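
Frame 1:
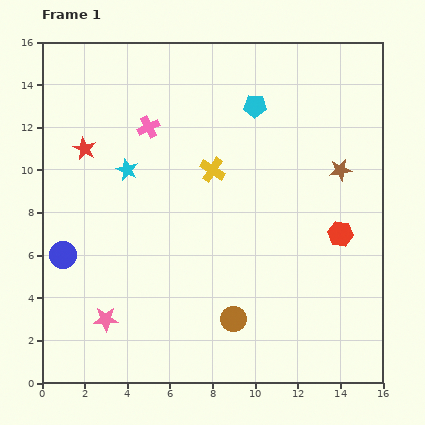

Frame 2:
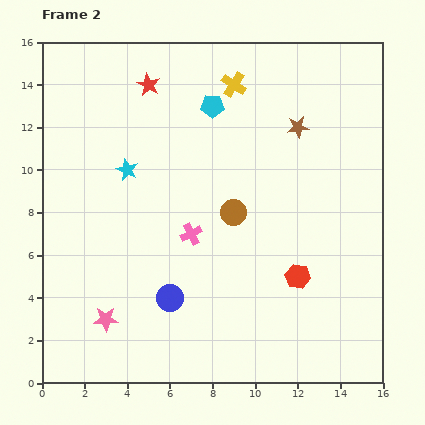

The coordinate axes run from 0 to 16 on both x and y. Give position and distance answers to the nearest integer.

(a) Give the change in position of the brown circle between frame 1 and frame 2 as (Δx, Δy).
(0, 5)

The brown circle was at (9, 3) in frame 1 and (9, 8) in frame 2.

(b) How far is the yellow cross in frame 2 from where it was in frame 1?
4

The yellow cross moved from (8, 10) to (9, 14), a distance of √(1² + 4²) ≈ 4.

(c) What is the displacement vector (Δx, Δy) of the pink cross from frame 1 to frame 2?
(2, -5)

The pink cross was at (5, 12) in frame 1 and (7, 7) in frame 2.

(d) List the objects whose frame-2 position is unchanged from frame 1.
the pink star, the cyan star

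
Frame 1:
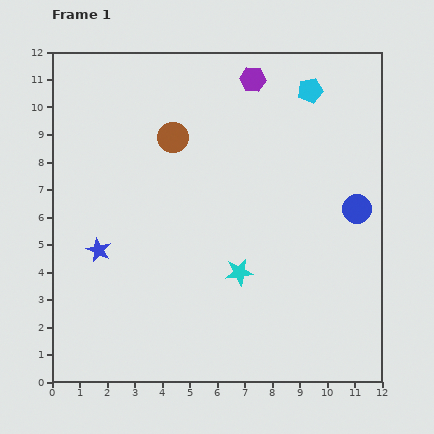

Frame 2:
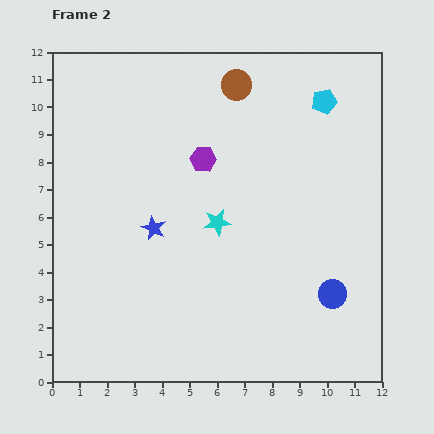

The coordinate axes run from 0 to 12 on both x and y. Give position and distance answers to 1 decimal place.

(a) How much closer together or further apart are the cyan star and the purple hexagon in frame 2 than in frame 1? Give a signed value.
-4.6

Distance in frame 1: 7.0. Distance in frame 2: 2.4.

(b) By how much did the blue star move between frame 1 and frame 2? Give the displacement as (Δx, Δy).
(2.0, 0.8)

The blue star was at (1.7, 4.8) in frame 1 and (3.7, 5.6) in frame 2.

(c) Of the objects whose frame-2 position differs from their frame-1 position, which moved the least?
the cyan pentagon

(moved 0.6)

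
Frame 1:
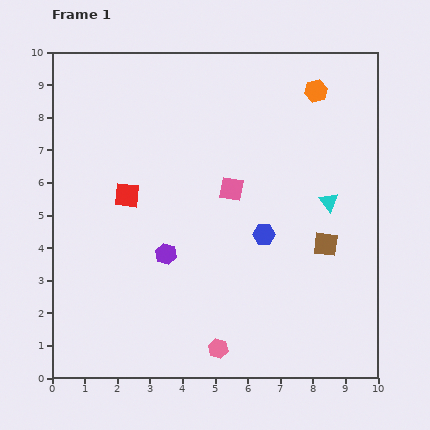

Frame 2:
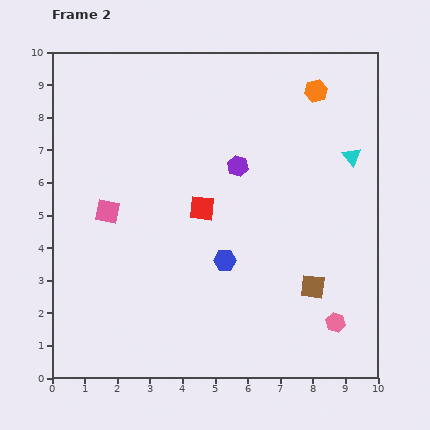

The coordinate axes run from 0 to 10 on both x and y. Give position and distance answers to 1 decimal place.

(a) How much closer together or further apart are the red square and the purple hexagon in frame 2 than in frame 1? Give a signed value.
-0.5

Distance in frame 1: 2.2. Distance in frame 2: 1.7.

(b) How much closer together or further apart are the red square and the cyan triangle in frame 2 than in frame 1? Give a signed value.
-1.3

Distance in frame 1: 6.2. Distance in frame 2: 4.9.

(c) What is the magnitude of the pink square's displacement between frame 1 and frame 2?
3.9

The pink square moved from (5.5, 5.8) to (1.7, 5.1), a distance of √(3.8² + 0.7²) ≈ 3.9.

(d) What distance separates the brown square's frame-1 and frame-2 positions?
1.4

The brown square moved from (8.4, 4.1) to (8.0, 2.8), a distance of √(0.4² + 1.3²) ≈ 1.4.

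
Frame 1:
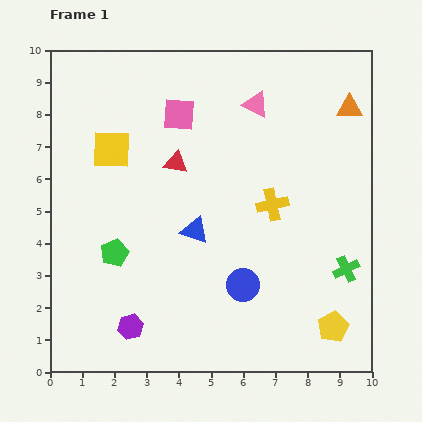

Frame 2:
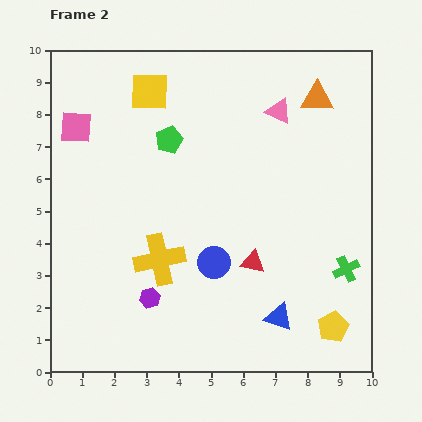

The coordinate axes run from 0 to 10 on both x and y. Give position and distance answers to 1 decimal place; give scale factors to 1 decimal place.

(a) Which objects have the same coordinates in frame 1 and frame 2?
the green cross, the yellow pentagon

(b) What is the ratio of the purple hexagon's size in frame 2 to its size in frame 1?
0.8×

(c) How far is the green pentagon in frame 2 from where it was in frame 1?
3.9

The green pentagon moved from (2.0, 3.7) to (3.7, 7.2), a distance of √(1.7² + 3.5²) ≈ 3.9.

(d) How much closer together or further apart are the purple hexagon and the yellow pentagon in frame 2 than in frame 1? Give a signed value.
-0.5

Distance in frame 1: 6.3. Distance in frame 2: 5.8.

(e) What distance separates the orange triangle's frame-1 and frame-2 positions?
1.0

The orange triangle moved from (9.3, 8.2) to (8.3, 8.5), a distance of √(1.0² + 0.3²) ≈ 1.0.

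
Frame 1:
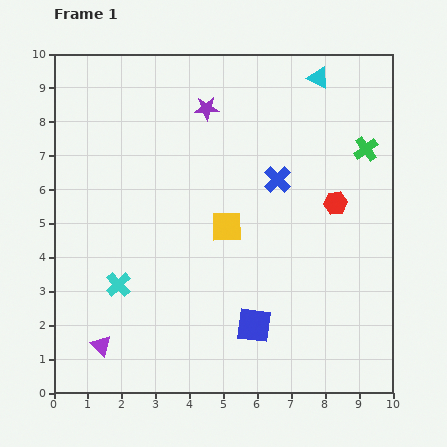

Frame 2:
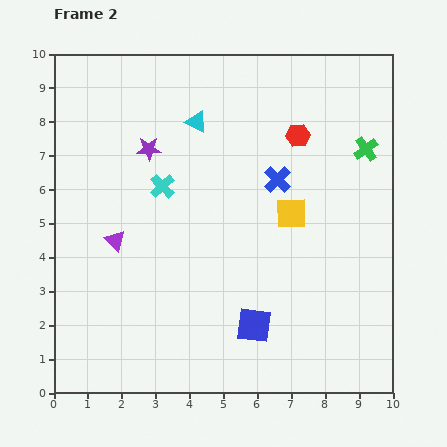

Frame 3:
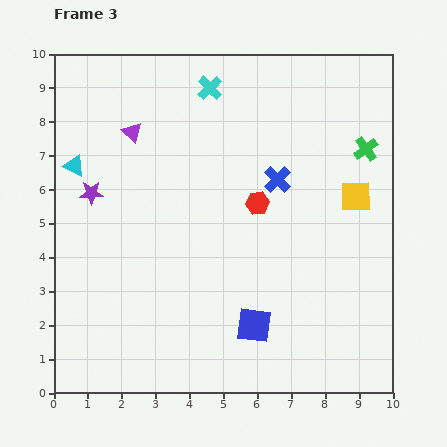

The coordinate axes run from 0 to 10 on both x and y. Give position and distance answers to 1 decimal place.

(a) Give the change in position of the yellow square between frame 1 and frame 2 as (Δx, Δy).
(1.9, 0.4)

The yellow square was at (5.1, 4.9) in frame 1 and (7.0, 5.3) in frame 2.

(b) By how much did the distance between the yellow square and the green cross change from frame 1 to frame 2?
-1.8

Distance in frame 1: 4.7. Distance in frame 2: 2.9.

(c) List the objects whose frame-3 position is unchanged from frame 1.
the green cross, the blue cross, the blue square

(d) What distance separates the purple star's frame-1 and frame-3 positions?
4.2

The purple star moved from (4.5, 8.4) to (1.1, 5.9), a distance of √(3.4² + 2.5²) ≈ 4.2.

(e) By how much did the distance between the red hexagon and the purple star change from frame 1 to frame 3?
+0.2

Distance in frame 1: 4.7. Distance in frame 3: 4.9.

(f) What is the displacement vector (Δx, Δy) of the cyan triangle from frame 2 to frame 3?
(-3.6, -1.3)

The cyan triangle was at (4.2, 8.0) in frame 2 and (0.6, 6.7) in frame 3.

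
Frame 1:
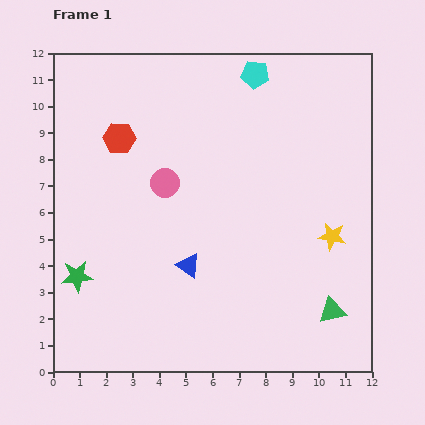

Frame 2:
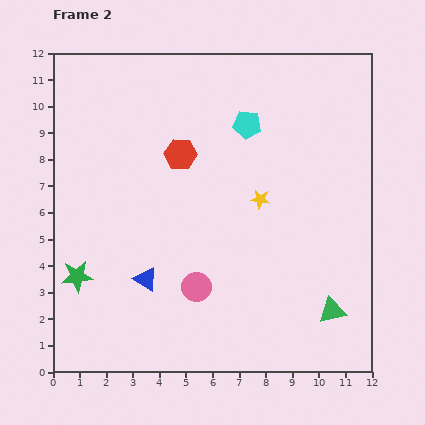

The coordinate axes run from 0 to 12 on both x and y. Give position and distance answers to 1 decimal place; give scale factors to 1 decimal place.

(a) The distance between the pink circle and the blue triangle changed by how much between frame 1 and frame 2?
-1.3

Distance in frame 1: 3.2. Distance in frame 2: 1.9.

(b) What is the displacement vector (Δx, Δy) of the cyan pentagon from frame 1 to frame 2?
(-0.3, -1.9)

The cyan pentagon was at (7.6, 11.2) in frame 1 and (7.3, 9.3) in frame 2.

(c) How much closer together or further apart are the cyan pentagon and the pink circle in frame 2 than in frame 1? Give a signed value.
+1.1

Distance in frame 1: 5.3. Distance in frame 2: 6.4.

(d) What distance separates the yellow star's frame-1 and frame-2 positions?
3.0

The yellow star moved from (10.5, 5.1) to (7.8, 6.5), a distance of √(2.7² + 1.4²) ≈ 3.0.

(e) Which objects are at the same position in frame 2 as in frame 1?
the green star, the green triangle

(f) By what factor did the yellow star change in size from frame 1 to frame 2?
0.7×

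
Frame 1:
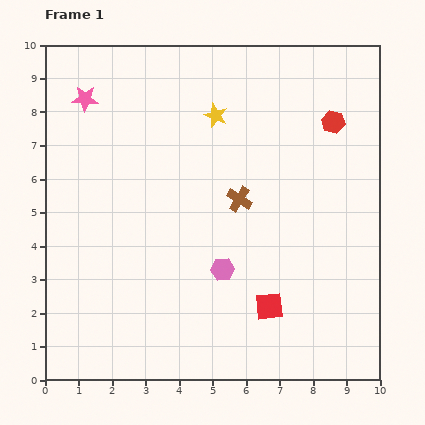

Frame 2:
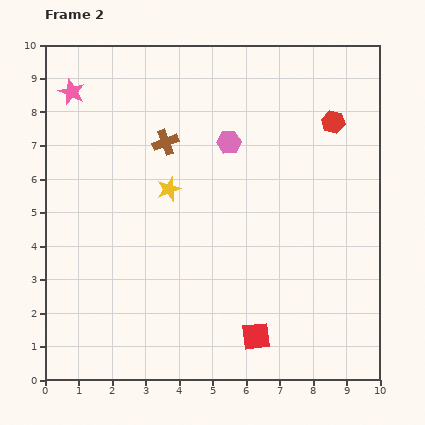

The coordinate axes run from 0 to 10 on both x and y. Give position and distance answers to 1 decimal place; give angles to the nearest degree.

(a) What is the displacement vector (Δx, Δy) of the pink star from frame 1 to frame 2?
(-0.4, 0.2)

The pink star was at (1.2, 8.4) in frame 1 and (0.8, 8.6) in frame 2.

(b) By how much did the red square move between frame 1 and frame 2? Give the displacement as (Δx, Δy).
(-0.4, -0.9)

The red square was at (6.7, 2.2) in frame 1 and (6.3, 1.3) in frame 2.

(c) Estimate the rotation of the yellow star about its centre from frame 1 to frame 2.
30° clockwise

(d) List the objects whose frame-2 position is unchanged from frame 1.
the red hexagon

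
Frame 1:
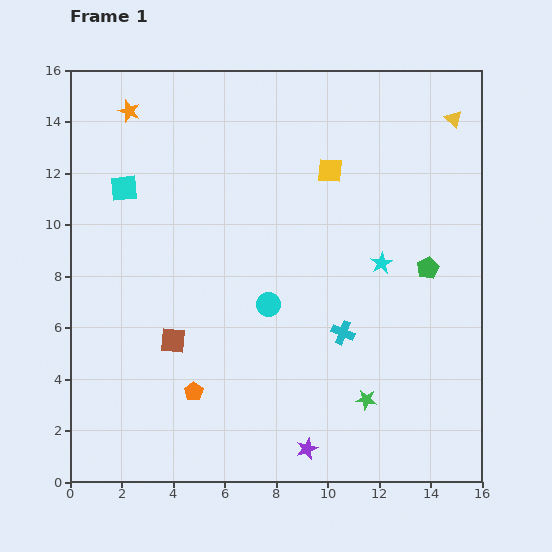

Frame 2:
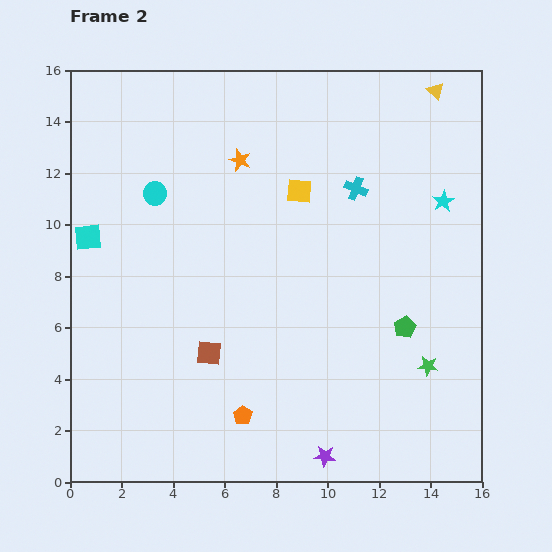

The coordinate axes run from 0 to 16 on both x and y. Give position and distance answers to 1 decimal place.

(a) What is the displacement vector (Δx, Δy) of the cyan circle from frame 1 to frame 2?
(-4.4, 4.3)

The cyan circle was at (7.7, 6.9) in frame 1 and (3.3, 11.2) in frame 2.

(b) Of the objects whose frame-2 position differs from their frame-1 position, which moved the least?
the purple star

(moved 0.8)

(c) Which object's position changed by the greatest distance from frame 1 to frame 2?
the cyan circle

(moved 6.2; next 5.6)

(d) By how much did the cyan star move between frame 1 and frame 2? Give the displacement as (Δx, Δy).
(2.4, 2.4)

The cyan star was at (12.1, 8.5) in frame 1 and (14.5, 10.9) in frame 2.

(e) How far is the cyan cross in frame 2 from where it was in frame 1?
5.6

The cyan cross moved from (10.6, 5.8) to (11.1, 11.4), a distance of √(0.5² + 5.6²) ≈ 5.6.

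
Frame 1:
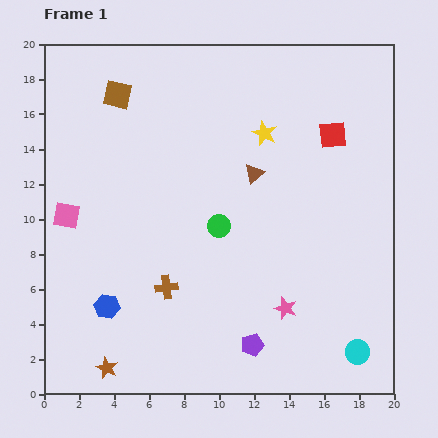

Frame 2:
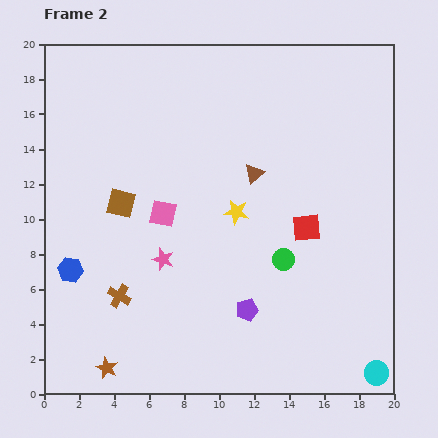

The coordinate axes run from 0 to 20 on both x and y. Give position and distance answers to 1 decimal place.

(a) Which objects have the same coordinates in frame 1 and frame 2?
the brown star, the brown triangle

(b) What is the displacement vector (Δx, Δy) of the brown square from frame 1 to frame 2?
(0.2, -6.2)

The brown square was at (4.2, 17.1) in frame 1 and (4.4, 10.9) in frame 2.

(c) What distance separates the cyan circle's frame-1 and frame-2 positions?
1.6

The cyan circle moved from (17.9, 2.4) to (19.0, 1.2), a distance of √(1.1² + 1.2²) ≈ 1.6.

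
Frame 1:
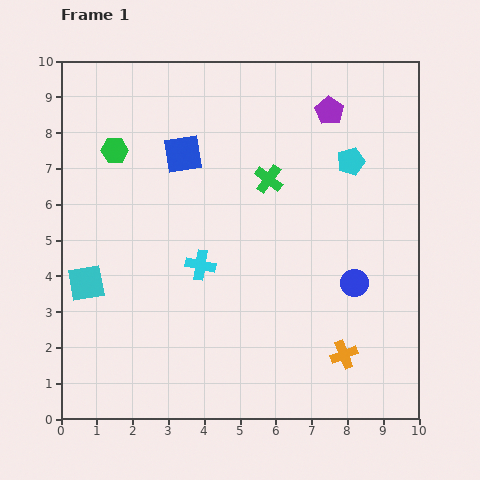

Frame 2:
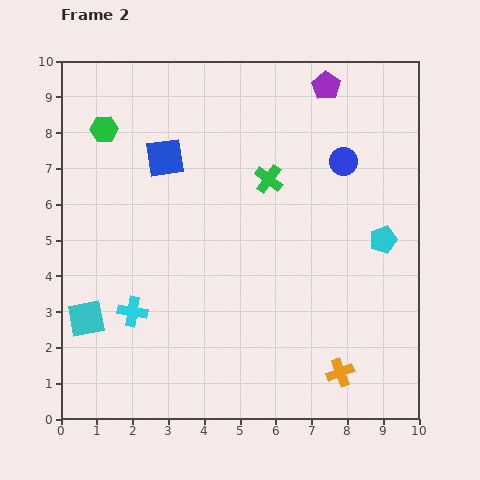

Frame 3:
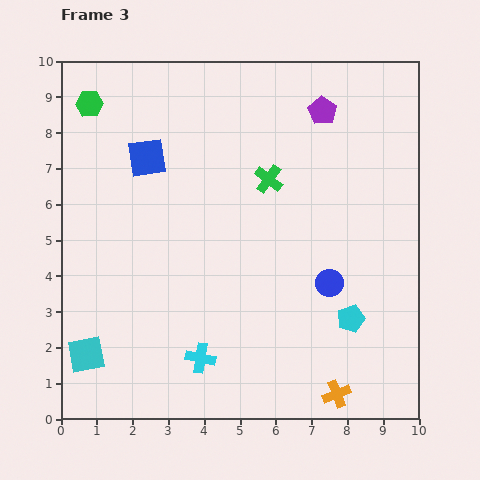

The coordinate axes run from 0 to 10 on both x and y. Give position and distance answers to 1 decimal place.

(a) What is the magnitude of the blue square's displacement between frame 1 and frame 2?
0.5

The blue square moved from (3.4, 7.4) to (2.9, 7.3), a distance of √(0.5² + 0.1²) ≈ 0.5.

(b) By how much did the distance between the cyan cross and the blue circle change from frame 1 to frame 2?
+2.9

Distance in frame 1: 4.3. Distance in frame 2: 7.2.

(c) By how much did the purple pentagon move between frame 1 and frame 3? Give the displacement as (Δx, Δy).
(-0.2, 0.0)

The purple pentagon was at (7.5, 8.6) in frame 1 and (7.3, 8.6) in frame 3.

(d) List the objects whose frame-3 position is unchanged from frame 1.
the green cross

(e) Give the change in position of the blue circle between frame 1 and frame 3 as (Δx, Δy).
(-0.7, 0.0)

The blue circle was at (8.2, 3.8) in frame 1 and (7.5, 3.8) in frame 3.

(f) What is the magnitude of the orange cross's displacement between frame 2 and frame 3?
0.6

The orange cross moved from (7.8, 1.3) to (7.7, 0.7), a distance of √(0.1² + 0.6²) ≈ 0.6.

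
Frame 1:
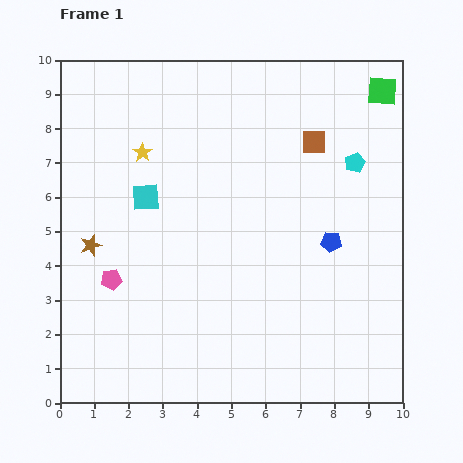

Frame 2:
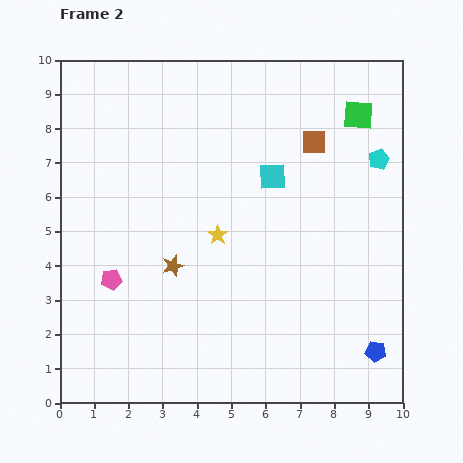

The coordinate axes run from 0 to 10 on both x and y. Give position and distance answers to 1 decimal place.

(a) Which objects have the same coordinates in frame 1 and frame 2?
the brown square, the pink pentagon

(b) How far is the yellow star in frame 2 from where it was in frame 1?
3.3

The yellow star moved from (2.4, 7.3) to (4.6, 4.9), a distance of √(2.2² + 2.4²) ≈ 3.3.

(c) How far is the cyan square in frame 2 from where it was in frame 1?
3.7

The cyan square moved from (2.5, 6.0) to (6.2, 6.6), a distance of √(3.7² + 0.6²) ≈ 3.7.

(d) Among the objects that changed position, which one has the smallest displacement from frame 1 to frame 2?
the cyan pentagon

(moved 0.7)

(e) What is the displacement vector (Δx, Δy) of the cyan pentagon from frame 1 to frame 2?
(0.7, 0.1)

The cyan pentagon was at (8.6, 7.0) in frame 1 and (9.3, 7.1) in frame 2.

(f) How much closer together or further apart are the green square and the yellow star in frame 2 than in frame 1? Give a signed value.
-1.8

Distance in frame 1: 7.2. Distance in frame 2: 5.4.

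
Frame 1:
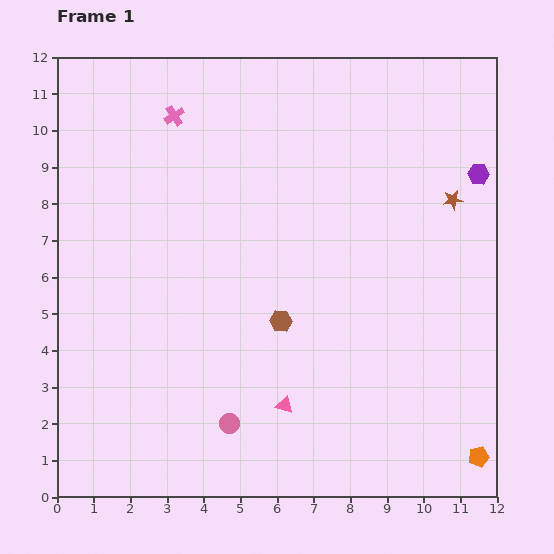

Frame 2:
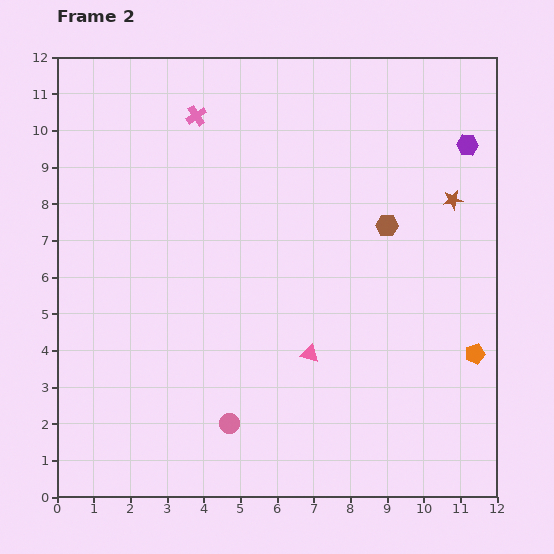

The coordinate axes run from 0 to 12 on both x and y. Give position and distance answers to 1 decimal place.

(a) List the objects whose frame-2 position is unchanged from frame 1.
the brown star, the pink circle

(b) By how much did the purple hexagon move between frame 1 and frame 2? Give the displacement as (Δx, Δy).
(-0.3, 0.8)

The purple hexagon was at (11.5, 8.8) in frame 1 and (11.2, 9.6) in frame 2.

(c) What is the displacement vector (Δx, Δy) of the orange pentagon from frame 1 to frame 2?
(-0.1, 2.8)

The orange pentagon was at (11.5, 1.1) in frame 1 and (11.4, 3.9) in frame 2.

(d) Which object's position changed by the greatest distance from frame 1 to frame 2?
the brown hexagon

(moved 3.9; next 2.8)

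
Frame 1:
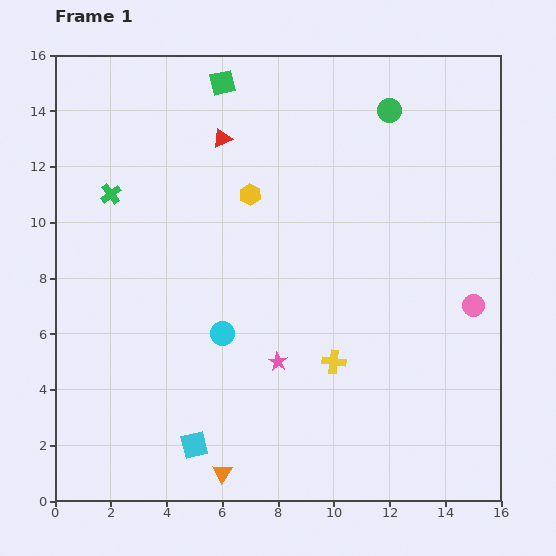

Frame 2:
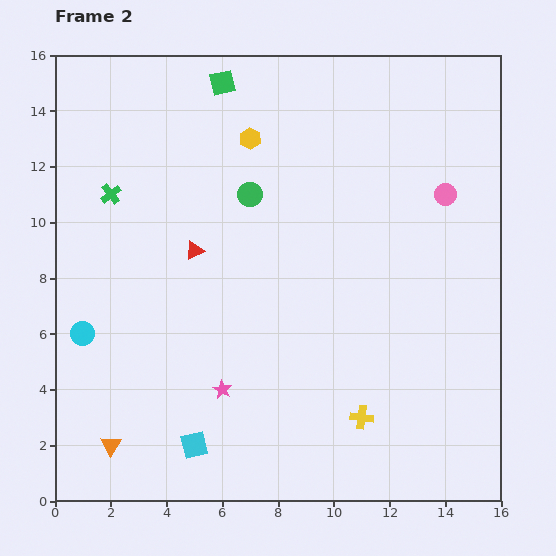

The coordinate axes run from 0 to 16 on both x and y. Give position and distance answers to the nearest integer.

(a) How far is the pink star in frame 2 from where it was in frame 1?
2

The pink star moved from (8, 5) to (6, 4), a distance of √(2² + 1²) ≈ 2.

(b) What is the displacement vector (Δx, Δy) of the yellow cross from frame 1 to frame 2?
(1, -2)

The yellow cross was at (10, 5) in frame 1 and (11, 3) in frame 2.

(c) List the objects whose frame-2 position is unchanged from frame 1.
the green square, the green cross, the cyan square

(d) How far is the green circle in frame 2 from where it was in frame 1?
6

The green circle moved from (12, 14) to (7, 11), a distance of √(5² + 3²) ≈ 6.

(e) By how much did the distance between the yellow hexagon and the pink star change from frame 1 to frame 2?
+3

Distance in frame 1: 6. Distance in frame 2: 9.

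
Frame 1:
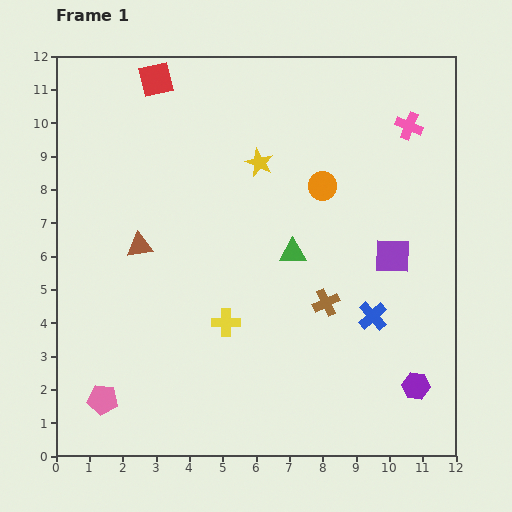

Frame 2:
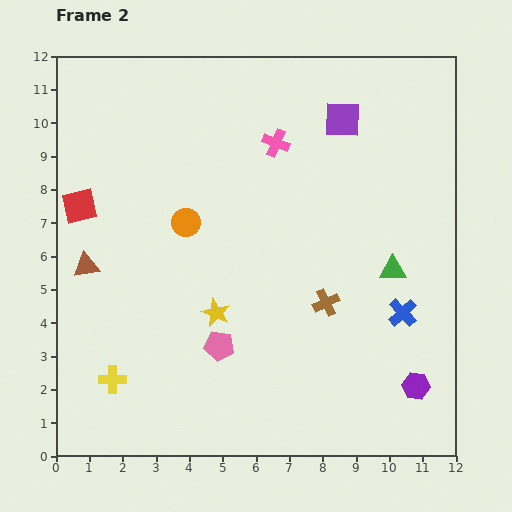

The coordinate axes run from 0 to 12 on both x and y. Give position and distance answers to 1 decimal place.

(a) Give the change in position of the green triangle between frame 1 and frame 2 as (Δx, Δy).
(3.0, -0.5)

The green triangle was at (7.1, 6.1) in frame 1 and (10.1, 5.6) in frame 2.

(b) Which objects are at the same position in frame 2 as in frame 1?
the purple hexagon, the brown cross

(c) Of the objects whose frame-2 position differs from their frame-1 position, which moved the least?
the blue cross

(moved 0.9)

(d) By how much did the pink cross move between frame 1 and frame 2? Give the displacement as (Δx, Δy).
(-4.0, -0.5)

The pink cross was at (10.6, 9.9) in frame 1 and (6.6, 9.4) in frame 2.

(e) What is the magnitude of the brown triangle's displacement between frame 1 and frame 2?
1.7

The brown triangle moved from (2.5, 6.3) to (0.9, 5.7), a distance of √(1.6² + 0.6²) ≈ 1.7.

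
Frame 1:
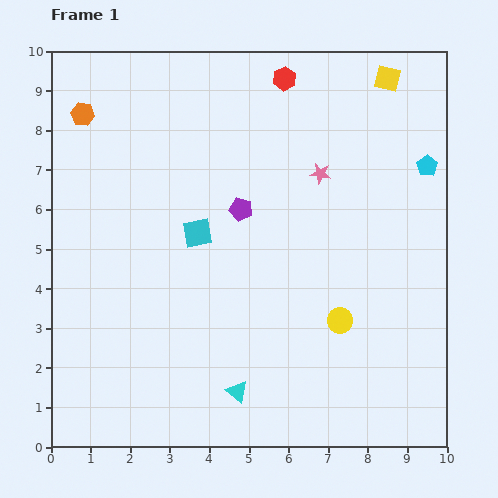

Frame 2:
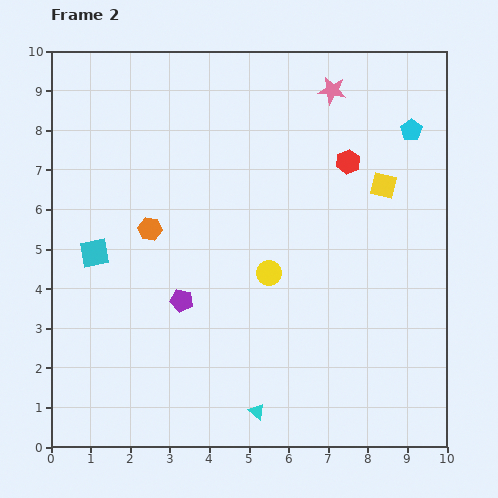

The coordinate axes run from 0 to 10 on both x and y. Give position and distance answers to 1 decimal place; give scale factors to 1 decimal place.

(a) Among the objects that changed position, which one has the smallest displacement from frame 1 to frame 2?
the cyan triangle

(moved 0.7)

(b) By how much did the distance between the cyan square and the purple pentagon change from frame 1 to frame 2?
+1.2

Distance in frame 1: 1.3. Distance in frame 2: 2.5.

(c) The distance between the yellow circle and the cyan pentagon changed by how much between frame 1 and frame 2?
+0.6

Distance in frame 1: 4.5. Distance in frame 2: 5.1.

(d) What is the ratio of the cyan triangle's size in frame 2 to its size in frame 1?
0.7×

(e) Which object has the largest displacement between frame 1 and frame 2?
the orange hexagon

(moved 3.4; next 2.7)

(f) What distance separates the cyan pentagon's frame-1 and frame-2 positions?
1.0

The cyan pentagon moved from (9.5, 7.1) to (9.1, 8.0), a distance of √(0.4² + 0.9²) ≈ 1.0.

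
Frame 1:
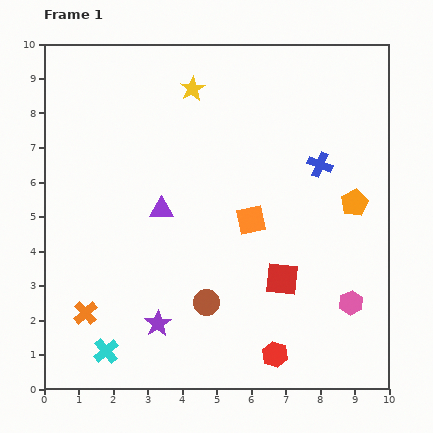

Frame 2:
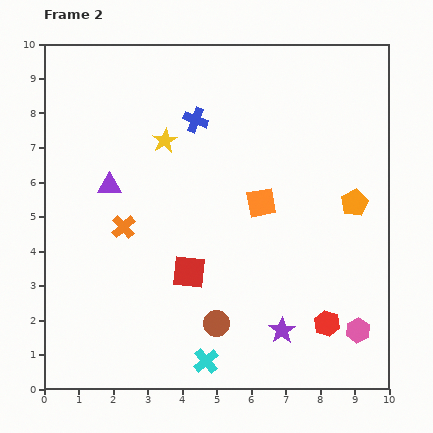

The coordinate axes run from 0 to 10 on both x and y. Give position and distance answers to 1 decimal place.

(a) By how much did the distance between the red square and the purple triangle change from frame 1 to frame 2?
-0.6

Distance in frame 1: 4.0. Distance in frame 2: 3.4.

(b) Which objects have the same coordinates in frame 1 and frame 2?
the orange pentagon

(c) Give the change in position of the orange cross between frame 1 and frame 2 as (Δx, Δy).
(1.1, 2.5)

The orange cross was at (1.2, 2.2) in frame 1 and (2.3, 4.7) in frame 2.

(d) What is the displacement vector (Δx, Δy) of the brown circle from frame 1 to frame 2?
(0.3, -0.6)

The brown circle was at (4.7, 2.5) in frame 1 and (5.0, 1.9) in frame 2.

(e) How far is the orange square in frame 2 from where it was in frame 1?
0.6

The orange square moved from (6.0, 4.9) to (6.3, 5.4), a distance of √(0.3² + 0.5²) ≈ 0.6.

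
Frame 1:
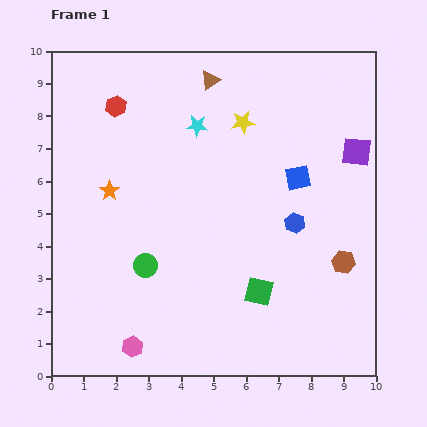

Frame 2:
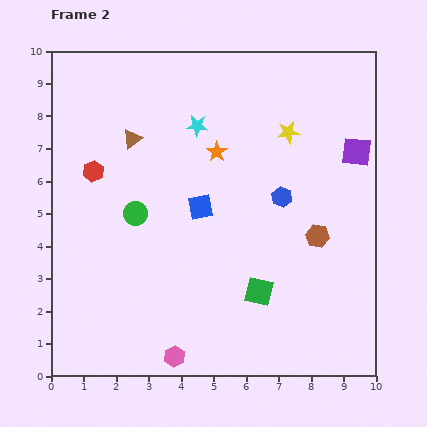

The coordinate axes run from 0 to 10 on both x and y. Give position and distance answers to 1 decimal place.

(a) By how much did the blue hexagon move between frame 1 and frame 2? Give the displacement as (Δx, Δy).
(-0.4, 0.8)

The blue hexagon was at (7.5, 4.7) in frame 1 and (7.1, 5.5) in frame 2.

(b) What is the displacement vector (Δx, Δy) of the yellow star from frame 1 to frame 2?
(1.4, -0.3)

The yellow star was at (5.9, 7.8) in frame 1 and (7.3, 7.5) in frame 2.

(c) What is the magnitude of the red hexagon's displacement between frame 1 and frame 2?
2.1

The red hexagon moved from (2.0, 8.3) to (1.3, 6.3), a distance of √(0.7² + 2.0²) ≈ 2.1.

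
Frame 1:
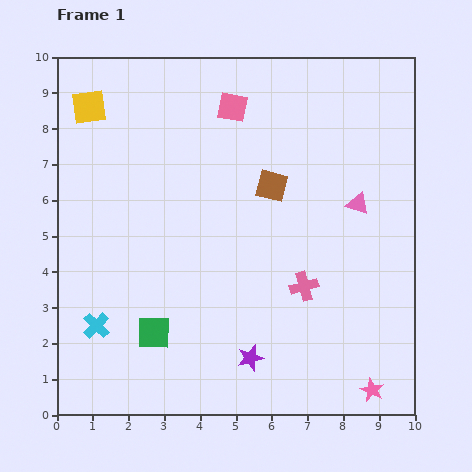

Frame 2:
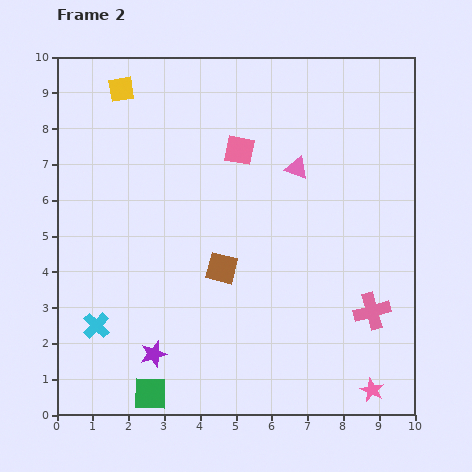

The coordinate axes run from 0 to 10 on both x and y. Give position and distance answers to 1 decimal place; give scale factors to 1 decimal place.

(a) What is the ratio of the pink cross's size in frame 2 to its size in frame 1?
1.3×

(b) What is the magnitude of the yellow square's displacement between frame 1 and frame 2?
1.0

The yellow square moved from (0.9, 8.6) to (1.8, 9.1), a distance of √(0.9² + 0.5²) ≈ 1.0.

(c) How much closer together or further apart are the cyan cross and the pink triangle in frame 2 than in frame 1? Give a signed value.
-1.0

Distance in frame 1: 8.1. Distance in frame 2: 7.1.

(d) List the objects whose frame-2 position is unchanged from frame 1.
the pink star, the cyan cross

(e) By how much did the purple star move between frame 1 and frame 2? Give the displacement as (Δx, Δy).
(-2.7, 0.1)

The purple star was at (5.4, 1.6) in frame 1 and (2.7, 1.7) in frame 2.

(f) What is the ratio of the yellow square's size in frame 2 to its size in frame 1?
0.8×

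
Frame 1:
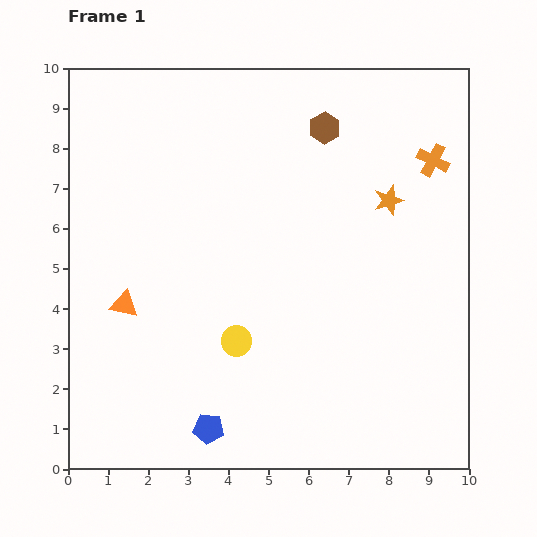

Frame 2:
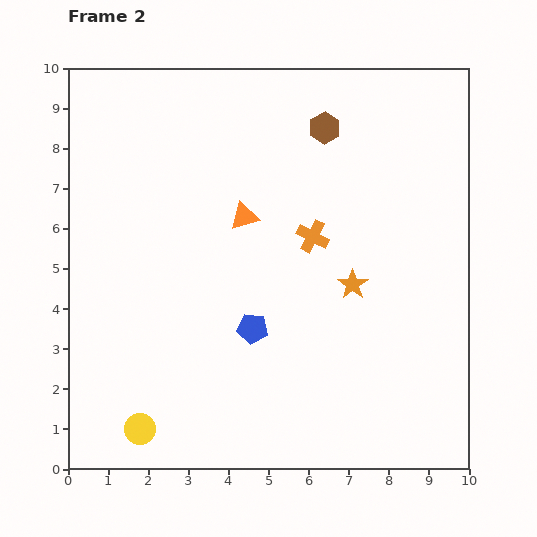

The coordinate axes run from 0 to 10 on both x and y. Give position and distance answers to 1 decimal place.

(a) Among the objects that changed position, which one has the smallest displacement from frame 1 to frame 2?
the orange star

(moved 2.3)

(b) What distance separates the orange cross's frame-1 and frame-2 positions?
3.6

The orange cross moved from (9.1, 7.7) to (6.1, 5.8), a distance of √(3.0² + 1.9²) ≈ 3.6.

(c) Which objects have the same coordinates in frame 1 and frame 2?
the brown hexagon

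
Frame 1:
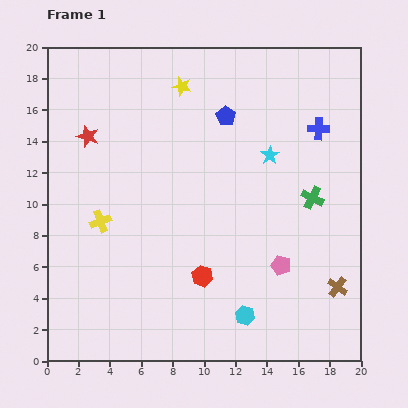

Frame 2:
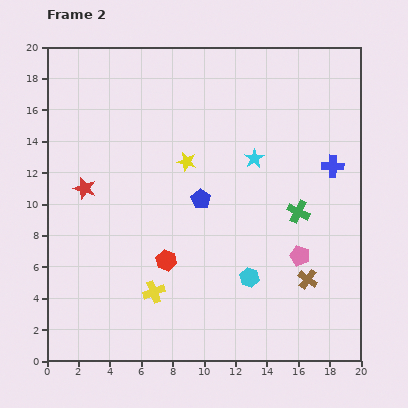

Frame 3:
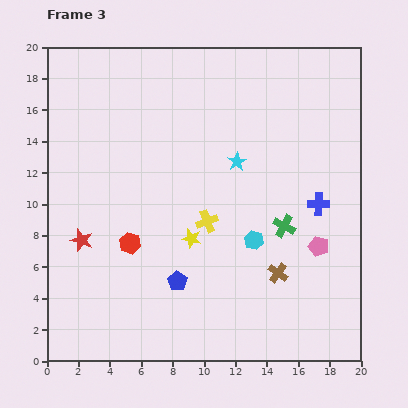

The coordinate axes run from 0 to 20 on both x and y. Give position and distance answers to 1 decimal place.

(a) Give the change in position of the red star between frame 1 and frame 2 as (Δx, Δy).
(-0.2, -3.3)

The red star was at (2.6, 14.3) in frame 1 and (2.4, 11.0) in frame 2.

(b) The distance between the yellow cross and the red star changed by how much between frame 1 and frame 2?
+2.4

Distance in frame 1: 5.5. Distance in frame 2: 7.9.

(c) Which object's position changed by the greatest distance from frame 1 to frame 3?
the blue pentagon

(moved 10.9; next 9.7)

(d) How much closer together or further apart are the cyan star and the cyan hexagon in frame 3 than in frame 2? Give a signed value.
-2.5

Distance in frame 2: 7.6. Distance in frame 3: 5.1.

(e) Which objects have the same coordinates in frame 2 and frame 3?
none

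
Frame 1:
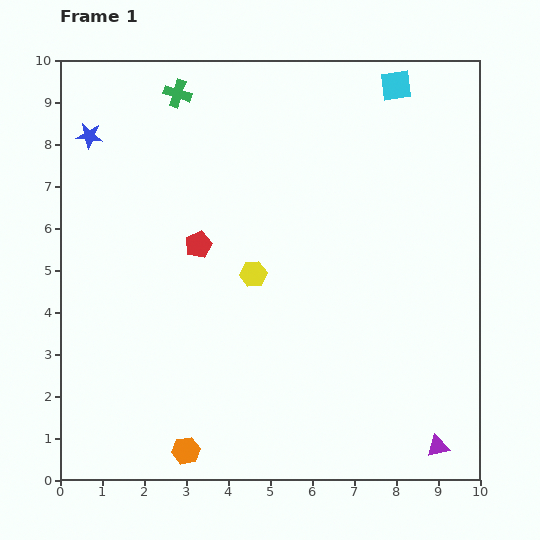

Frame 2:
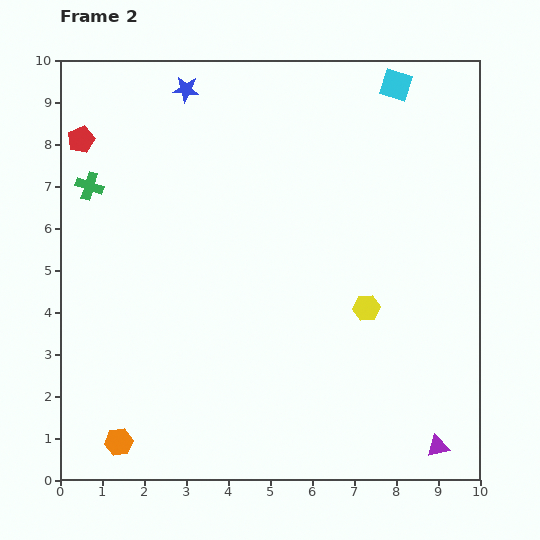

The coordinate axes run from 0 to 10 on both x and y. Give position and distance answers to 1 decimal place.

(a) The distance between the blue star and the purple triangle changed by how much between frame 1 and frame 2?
-0.7

Distance in frame 1: 11.1. Distance in frame 2: 10.4.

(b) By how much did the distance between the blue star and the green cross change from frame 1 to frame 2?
+1.0

Distance in frame 1: 2.3. Distance in frame 2: 3.3.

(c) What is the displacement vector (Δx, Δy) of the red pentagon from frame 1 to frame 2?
(-2.8, 2.5)

The red pentagon was at (3.3, 5.6) in frame 1 and (0.5, 8.1) in frame 2.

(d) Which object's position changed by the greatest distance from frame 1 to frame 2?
the red pentagon

(moved 3.8; next 3.0)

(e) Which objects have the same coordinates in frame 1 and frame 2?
the purple triangle, the cyan square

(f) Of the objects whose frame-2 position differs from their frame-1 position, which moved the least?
the orange hexagon

(moved 1.6)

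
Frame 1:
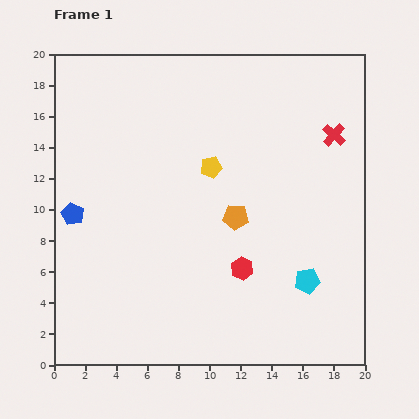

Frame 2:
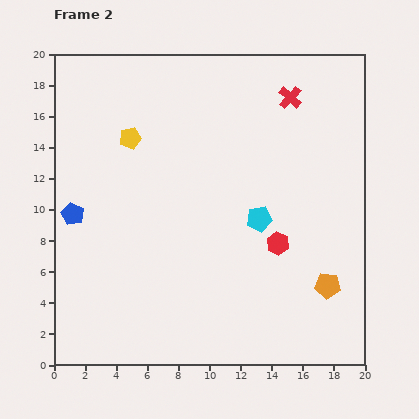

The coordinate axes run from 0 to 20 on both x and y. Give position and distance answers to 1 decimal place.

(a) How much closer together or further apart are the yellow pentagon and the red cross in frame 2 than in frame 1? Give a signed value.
+2.4

Distance in frame 1: 8.2. Distance in frame 2: 10.6.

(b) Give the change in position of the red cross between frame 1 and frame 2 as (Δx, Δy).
(-2.8, 2.4)

The red cross was at (18.0, 14.8) in frame 1 and (15.2, 17.2) in frame 2.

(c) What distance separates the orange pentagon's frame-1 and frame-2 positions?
7.4

The orange pentagon moved from (11.7, 9.5) to (17.6, 5.1), a distance of √(5.9² + 4.4²) ≈ 7.4.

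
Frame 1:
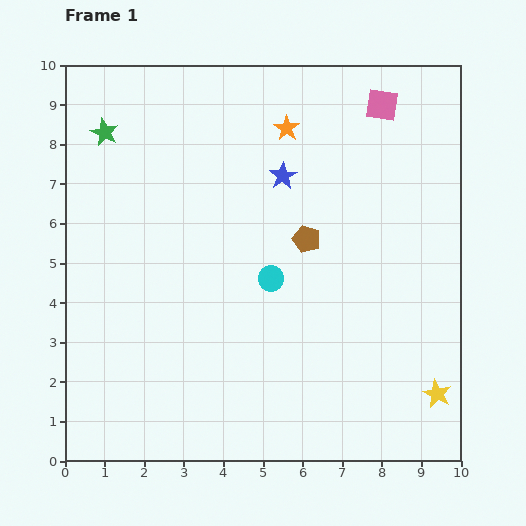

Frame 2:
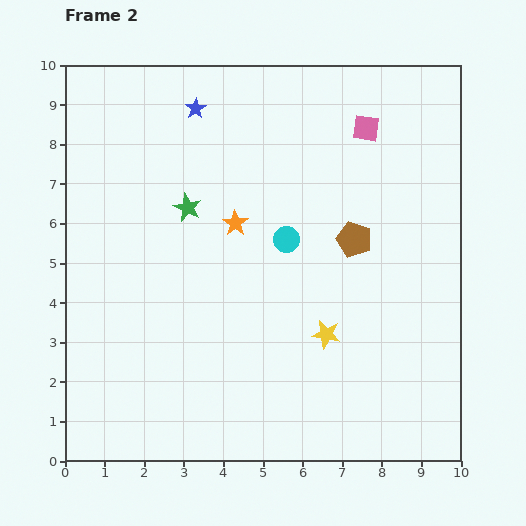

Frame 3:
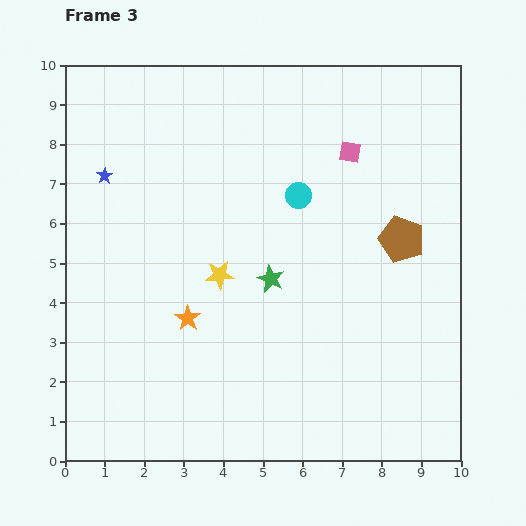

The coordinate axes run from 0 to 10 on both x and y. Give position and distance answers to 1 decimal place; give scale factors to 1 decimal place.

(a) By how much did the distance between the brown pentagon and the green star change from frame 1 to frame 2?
-1.5

Distance in frame 1: 5.8. Distance in frame 2: 4.3.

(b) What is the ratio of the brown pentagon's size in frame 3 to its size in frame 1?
1.7×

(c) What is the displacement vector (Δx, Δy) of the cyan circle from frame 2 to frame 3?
(0.3, 1.1)

The cyan circle was at (5.6, 5.6) in frame 2 and (5.9, 6.7) in frame 3.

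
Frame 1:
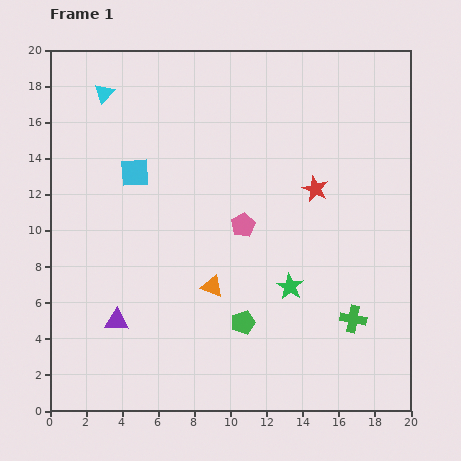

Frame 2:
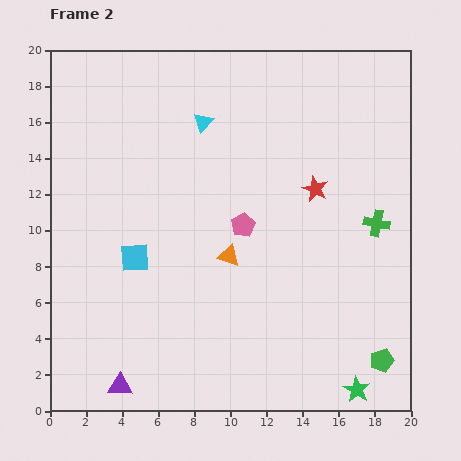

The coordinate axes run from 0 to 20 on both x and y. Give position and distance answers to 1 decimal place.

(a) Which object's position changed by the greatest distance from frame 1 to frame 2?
the green pentagon

(moved 8.0; next 6.8)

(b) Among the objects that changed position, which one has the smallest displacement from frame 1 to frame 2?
the orange triangle

(moved 1.9)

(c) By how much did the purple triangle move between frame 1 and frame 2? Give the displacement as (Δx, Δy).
(0.2, -3.6)

The purple triangle was at (3.7, 5.0) in frame 1 and (3.9, 1.4) in frame 2.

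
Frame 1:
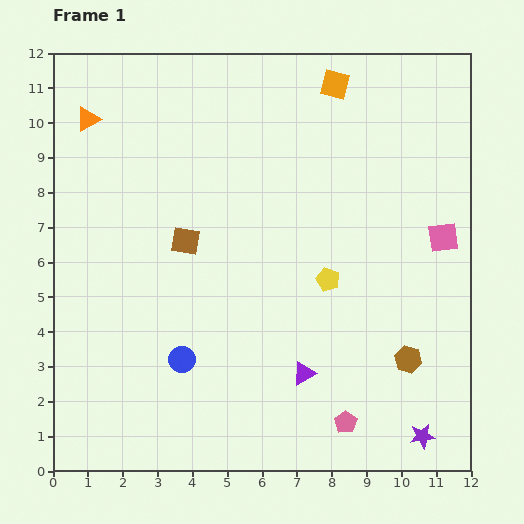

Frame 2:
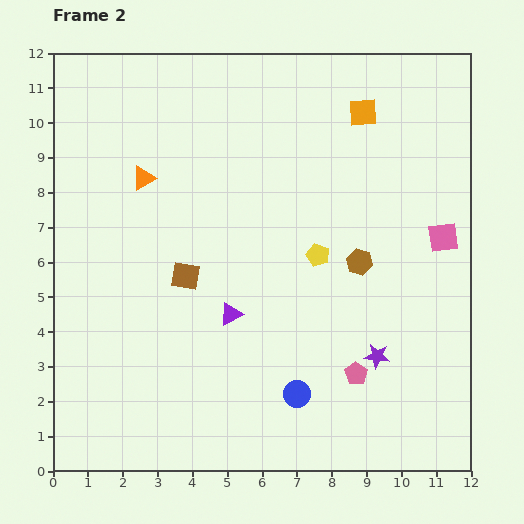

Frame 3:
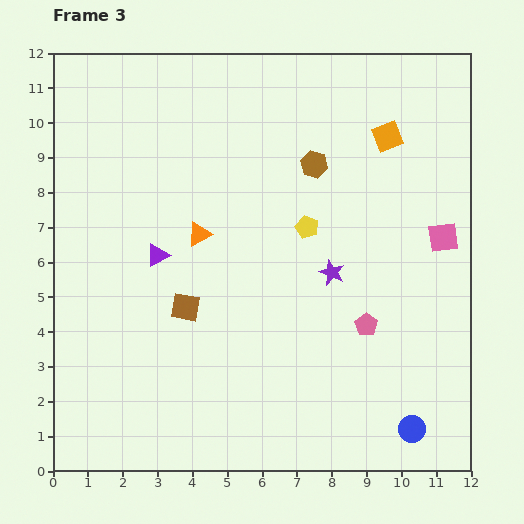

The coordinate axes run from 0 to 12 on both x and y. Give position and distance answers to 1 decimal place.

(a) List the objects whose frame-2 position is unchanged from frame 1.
the pink square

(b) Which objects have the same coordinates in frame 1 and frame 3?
the pink square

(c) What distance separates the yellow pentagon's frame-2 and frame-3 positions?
0.9

The yellow pentagon moved from (7.6, 6.2) to (7.3, 7.0), a distance of √(0.3² + 0.8²) ≈ 0.9.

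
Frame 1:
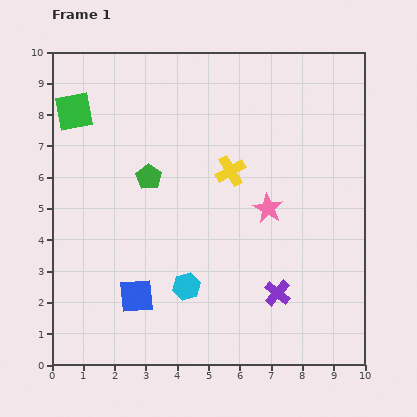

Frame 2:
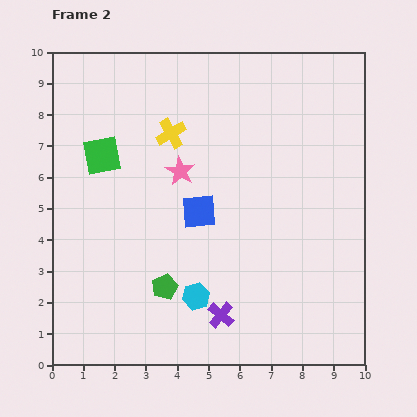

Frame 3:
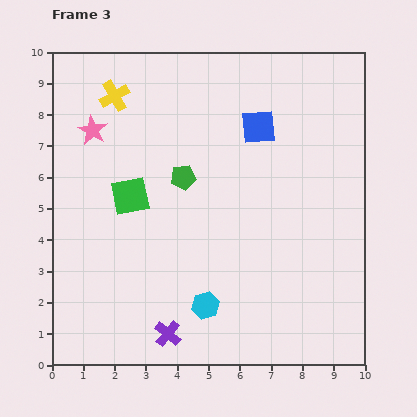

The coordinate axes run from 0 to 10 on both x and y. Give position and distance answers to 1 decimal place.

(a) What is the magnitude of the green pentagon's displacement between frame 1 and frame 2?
3.5

The green pentagon moved from (3.1, 6.0) to (3.6, 2.5), a distance of √(0.5² + 3.5²) ≈ 3.5.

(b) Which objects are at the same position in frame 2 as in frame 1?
none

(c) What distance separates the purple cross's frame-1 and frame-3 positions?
3.7

The purple cross moved from (7.2, 2.3) to (3.7, 1.0), a distance of √(3.5² + 1.3²) ≈ 3.7.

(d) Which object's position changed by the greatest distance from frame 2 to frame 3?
the green pentagon

(moved 3.6; next 3.3)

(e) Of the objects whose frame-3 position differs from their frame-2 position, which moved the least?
the cyan hexagon

(moved 0.4)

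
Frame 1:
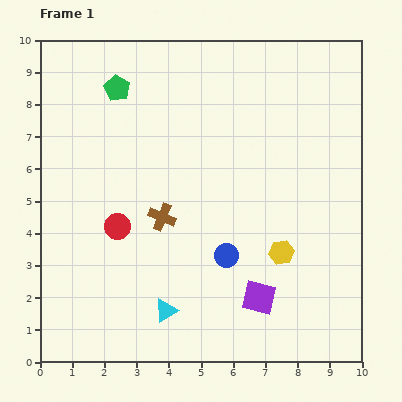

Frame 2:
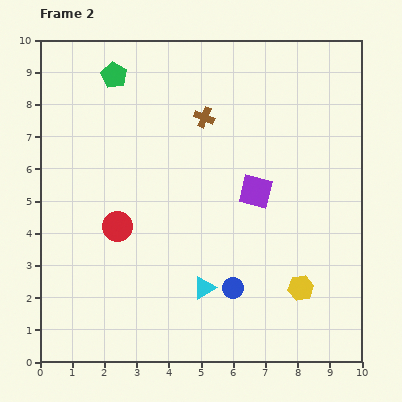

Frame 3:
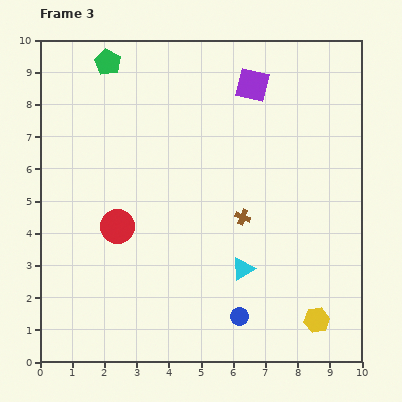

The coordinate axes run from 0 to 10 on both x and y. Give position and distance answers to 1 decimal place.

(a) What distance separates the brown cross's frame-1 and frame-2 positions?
3.4

The brown cross moved from (3.8, 4.5) to (5.1, 7.6), a distance of √(1.3² + 3.1²) ≈ 3.4.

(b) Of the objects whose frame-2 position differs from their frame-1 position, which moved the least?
the green pentagon

(moved 0.4)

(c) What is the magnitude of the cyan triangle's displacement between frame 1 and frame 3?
2.7

The cyan triangle moved from (3.9, 1.6) to (6.3, 2.9), a distance of √(2.4² + 1.3²) ≈ 2.7.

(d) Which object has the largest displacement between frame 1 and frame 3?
the purple square

(moved 6.6; next 2.7)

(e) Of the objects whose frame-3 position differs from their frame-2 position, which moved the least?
the green pentagon

(moved 0.4)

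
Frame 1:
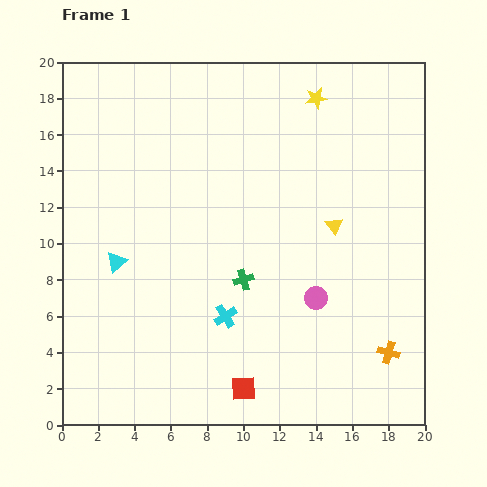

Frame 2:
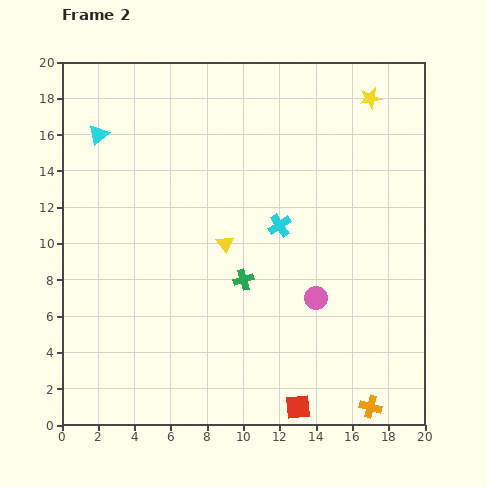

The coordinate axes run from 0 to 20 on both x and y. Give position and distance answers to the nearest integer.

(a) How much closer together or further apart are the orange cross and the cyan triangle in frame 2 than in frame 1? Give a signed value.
+5

Distance in frame 1: 16. Distance in frame 2: 21.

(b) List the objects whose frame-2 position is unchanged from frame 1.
the green cross, the pink circle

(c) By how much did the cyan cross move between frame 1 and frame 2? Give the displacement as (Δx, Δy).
(3, 5)

The cyan cross was at (9, 6) in frame 1 and (12, 11) in frame 2.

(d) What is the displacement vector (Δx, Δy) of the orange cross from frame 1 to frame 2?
(-1, -3)

The orange cross was at (18, 4) in frame 1 and (17, 1) in frame 2.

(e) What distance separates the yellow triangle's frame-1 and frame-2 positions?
6

The yellow triangle moved from (15, 11) to (9, 10), a distance of √(6² + 1²) ≈ 6.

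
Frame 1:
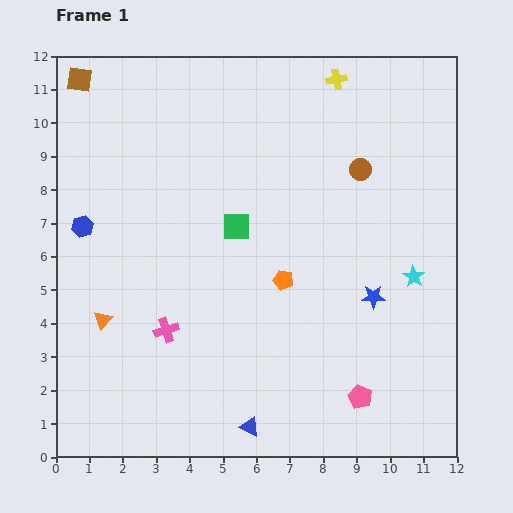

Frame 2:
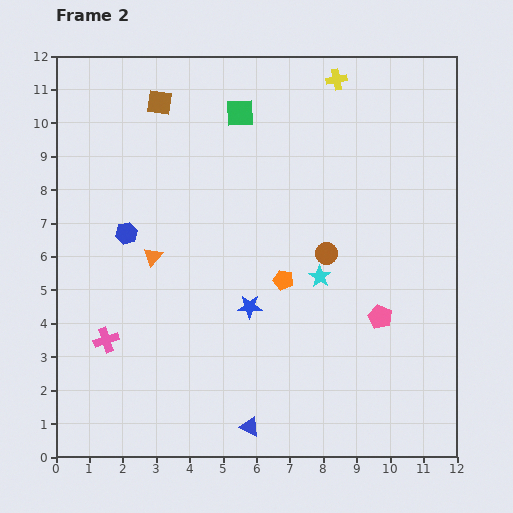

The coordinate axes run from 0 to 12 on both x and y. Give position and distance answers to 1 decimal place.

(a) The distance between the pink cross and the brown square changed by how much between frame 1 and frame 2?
-0.6

Distance in frame 1: 7.9. Distance in frame 2: 7.3.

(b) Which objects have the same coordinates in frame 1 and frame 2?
the blue triangle, the yellow cross, the orange pentagon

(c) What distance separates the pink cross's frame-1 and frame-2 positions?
1.8

The pink cross moved from (3.3, 3.8) to (1.5, 3.5), a distance of √(1.8² + 0.3²) ≈ 1.8.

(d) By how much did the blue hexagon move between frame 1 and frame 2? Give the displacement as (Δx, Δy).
(1.3, -0.2)

The blue hexagon was at (0.8, 6.9) in frame 1 and (2.1, 6.7) in frame 2.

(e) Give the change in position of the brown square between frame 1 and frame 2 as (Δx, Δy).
(2.4, -0.7)

The brown square was at (0.7, 11.3) in frame 1 and (3.1, 10.6) in frame 2.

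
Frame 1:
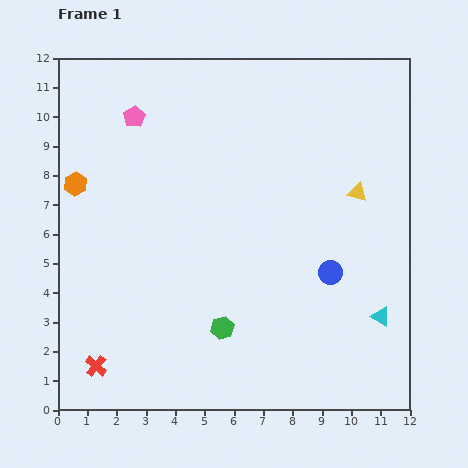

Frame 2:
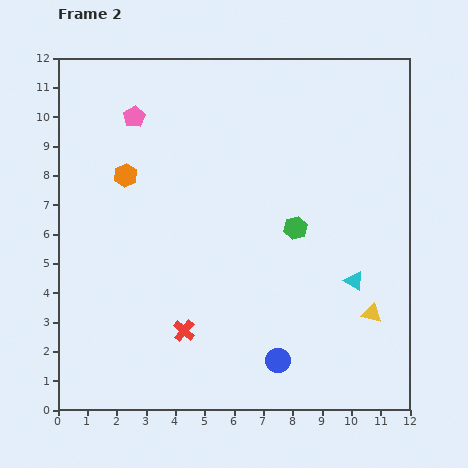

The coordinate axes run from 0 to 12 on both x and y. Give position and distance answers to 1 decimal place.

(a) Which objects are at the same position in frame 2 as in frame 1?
the pink pentagon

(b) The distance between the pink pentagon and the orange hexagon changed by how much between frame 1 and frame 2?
-1.0

Distance in frame 1: 3.0. Distance in frame 2: 2.0.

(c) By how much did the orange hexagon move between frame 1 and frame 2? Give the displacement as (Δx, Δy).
(1.7, 0.3)

The orange hexagon was at (0.6, 7.7) in frame 1 and (2.3, 8.0) in frame 2.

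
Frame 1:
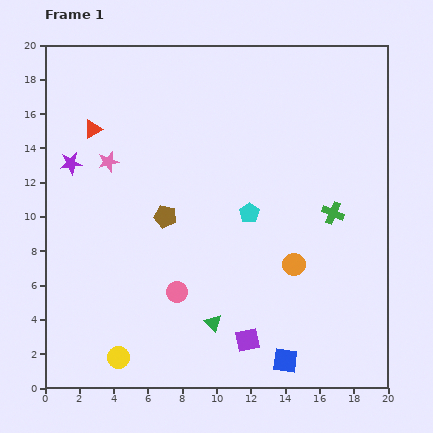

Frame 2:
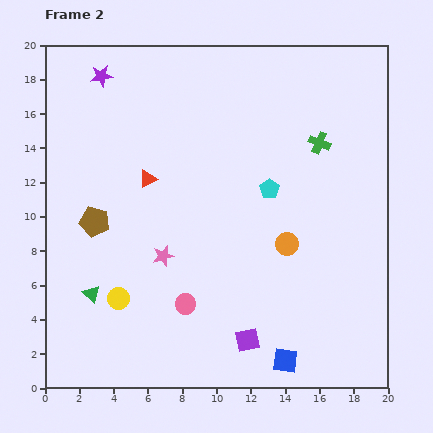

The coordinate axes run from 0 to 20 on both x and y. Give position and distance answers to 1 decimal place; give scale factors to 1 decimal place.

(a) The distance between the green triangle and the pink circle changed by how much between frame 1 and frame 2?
+2.7

Distance in frame 1: 2.8. Distance in frame 2: 5.5.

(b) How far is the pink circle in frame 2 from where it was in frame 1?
0.9

The pink circle moved from (7.7, 5.6) to (8.2, 4.9), a distance of √(0.5² + 0.7²) ≈ 0.9.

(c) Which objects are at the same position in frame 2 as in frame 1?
the purple square, the blue square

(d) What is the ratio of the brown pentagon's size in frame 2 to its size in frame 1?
1.3×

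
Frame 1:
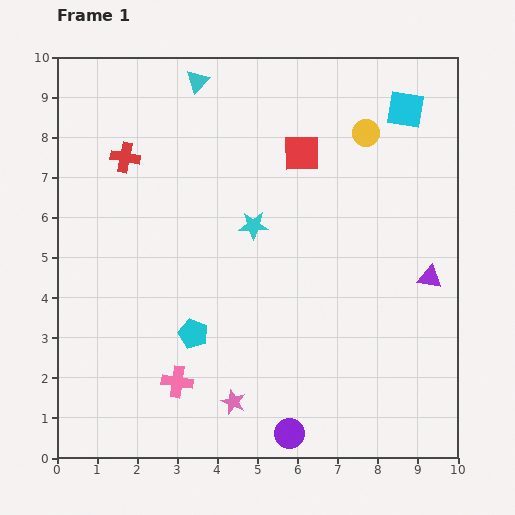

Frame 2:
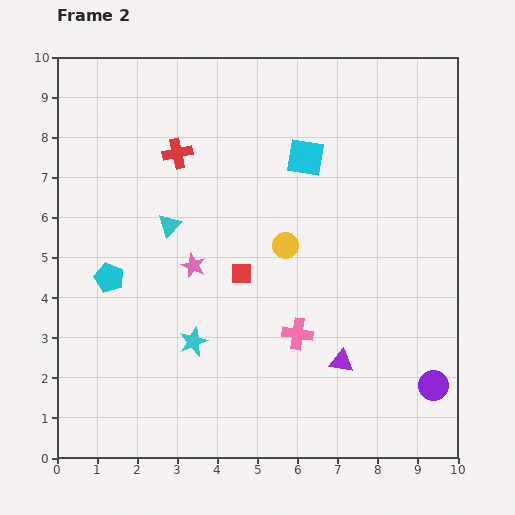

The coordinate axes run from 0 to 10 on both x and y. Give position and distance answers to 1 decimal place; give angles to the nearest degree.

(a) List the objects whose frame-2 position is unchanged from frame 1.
none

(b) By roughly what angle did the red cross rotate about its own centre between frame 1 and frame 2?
22° counter-clockwise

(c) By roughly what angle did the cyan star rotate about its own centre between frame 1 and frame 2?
22° counter-clockwise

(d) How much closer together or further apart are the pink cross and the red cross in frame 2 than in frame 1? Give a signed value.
-0.3

Distance in frame 1: 5.7. Distance in frame 2: 5.4.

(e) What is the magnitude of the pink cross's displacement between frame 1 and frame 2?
3.2

The pink cross moved from (3.0, 1.9) to (6.0, 3.1), a distance of √(3.0² + 1.2²) ≈ 3.2.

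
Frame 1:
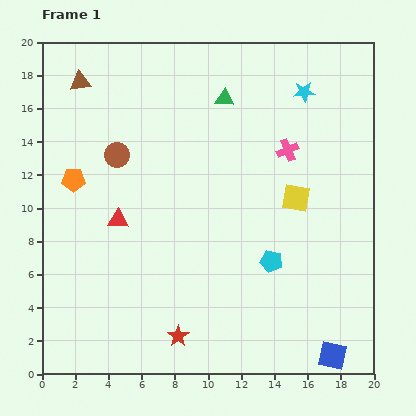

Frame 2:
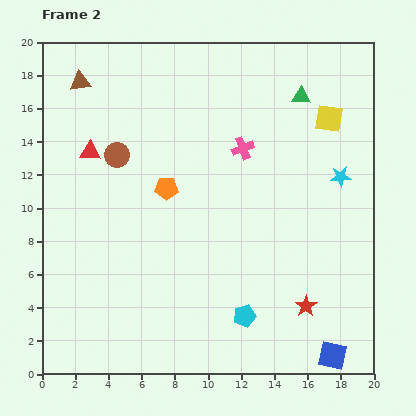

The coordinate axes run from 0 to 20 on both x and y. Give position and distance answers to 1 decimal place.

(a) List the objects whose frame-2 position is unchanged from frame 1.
the brown circle, the blue square, the brown triangle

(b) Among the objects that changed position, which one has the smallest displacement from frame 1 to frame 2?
the pink cross

(moved 2.7)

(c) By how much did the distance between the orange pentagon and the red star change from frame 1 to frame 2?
-0.3

Distance in frame 1: 11.3. Distance in frame 2: 11.0.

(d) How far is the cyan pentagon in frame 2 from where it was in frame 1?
3.7

The cyan pentagon moved from (13.8, 6.8) to (12.2, 3.5), a distance of √(1.6² + 3.3²) ≈ 3.7.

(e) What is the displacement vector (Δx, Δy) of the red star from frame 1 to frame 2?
(7.7, 1.8)

The red star was at (8.2, 2.3) in frame 1 and (15.9, 4.1) in frame 2.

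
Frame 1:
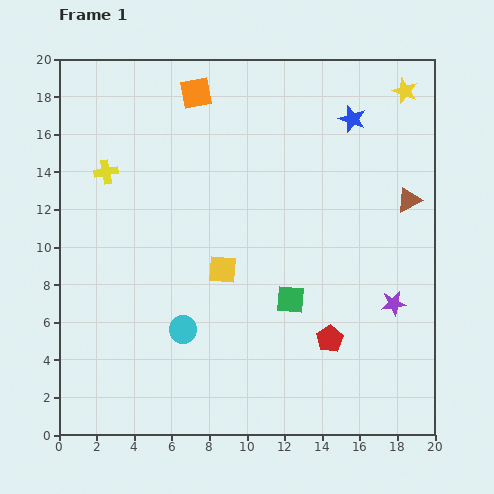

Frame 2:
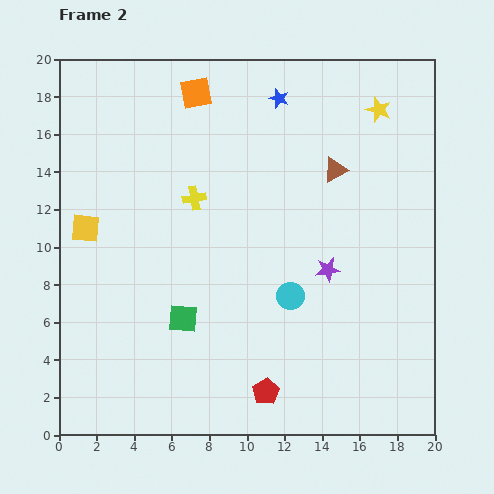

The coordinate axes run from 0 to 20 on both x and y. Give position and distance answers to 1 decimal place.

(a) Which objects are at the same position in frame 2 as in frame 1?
the orange square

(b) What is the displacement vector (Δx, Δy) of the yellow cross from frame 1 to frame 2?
(4.7, -1.4)

The yellow cross was at (2.5, 14.0) in frame 1 and (7.2, 12.6) in frame 2.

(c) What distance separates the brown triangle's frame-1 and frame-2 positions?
4.2

The brown triangle moved from (18.6, 12.5) to (14.7, 14.1), a distance of √(3.9² + 1.6²) ≈ 4.2.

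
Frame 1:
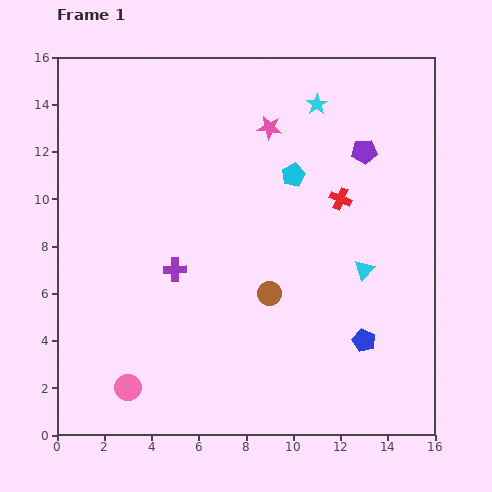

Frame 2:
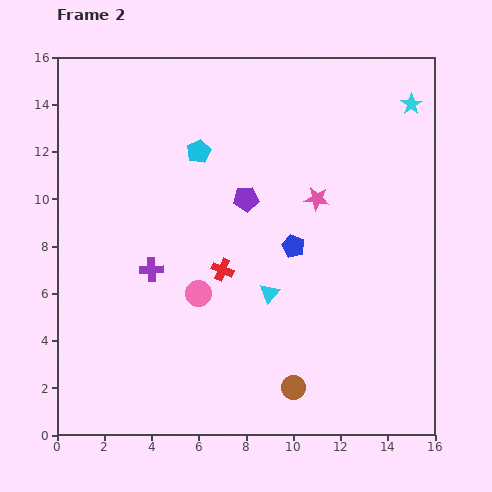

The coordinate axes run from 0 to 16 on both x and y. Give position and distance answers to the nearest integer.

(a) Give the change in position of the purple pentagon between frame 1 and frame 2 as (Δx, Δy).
(-5, -2)

The purple pentagon was at (13, 12) in frame 1 and (8, 10) in frame 2.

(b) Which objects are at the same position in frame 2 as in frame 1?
none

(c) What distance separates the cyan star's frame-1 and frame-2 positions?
4

The cyan star moved from (11, 14) to (15, 14), a distance of √(4² + 0²) ≈ 4.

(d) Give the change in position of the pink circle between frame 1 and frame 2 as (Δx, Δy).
(3, 4)

The pink circle was at (3, 2) in frame 1 and (6, 6) in frame 2.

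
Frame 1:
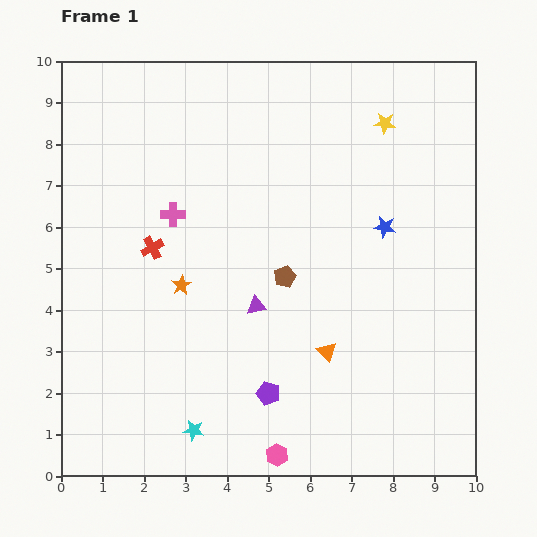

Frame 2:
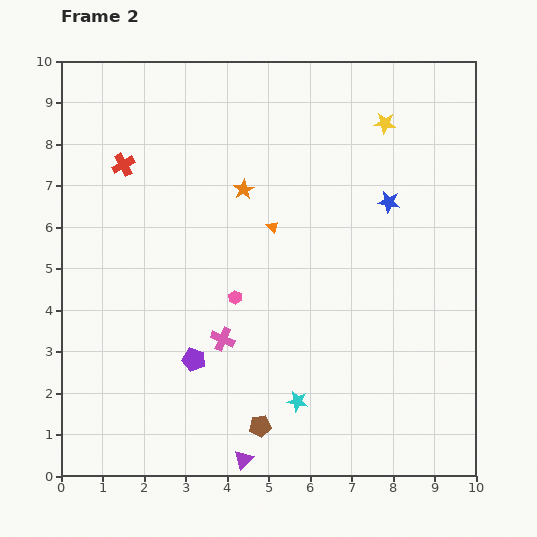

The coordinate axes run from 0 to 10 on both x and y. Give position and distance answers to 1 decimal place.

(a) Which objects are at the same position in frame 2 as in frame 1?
the yellow star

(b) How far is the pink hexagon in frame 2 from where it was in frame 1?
3.9

The pink hexagon moved from (5.2, 0.5) to (4.2, 4.3), a distance of √(1.0² + 3.8²) ≈ 3.9.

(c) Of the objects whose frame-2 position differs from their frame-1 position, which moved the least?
the blue star

(moved 0.6)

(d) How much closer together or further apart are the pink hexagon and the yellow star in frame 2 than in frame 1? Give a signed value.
-2.9

Distance in frame 1: 8.4. Distance in frame 2: 5.5.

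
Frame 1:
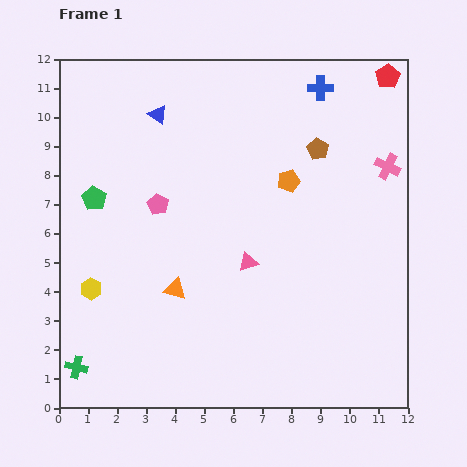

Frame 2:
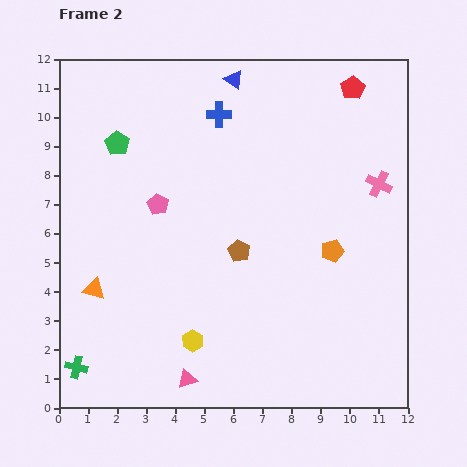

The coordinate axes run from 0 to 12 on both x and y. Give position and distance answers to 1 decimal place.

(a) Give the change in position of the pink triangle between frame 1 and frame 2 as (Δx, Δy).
(-2.1, -4.0)

The pink triangle was at (6.5, 5.0) in frame 1 and (4.4, 1.0) in frame 2.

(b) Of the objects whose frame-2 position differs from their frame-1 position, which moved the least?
the pink cross

(moved 0.7)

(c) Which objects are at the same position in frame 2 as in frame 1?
the green cross, the pink pentagon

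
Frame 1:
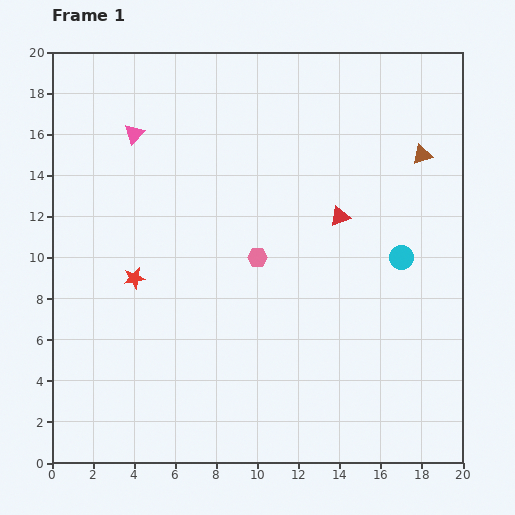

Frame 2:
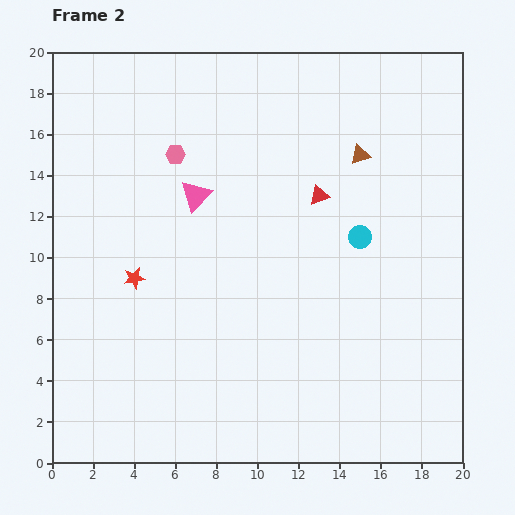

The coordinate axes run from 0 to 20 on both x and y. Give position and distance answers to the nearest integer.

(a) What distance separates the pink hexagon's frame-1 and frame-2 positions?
6

The pink hexagon moved from (10, 10) to (6, 15), a distance of √(4² + 5²) ≈ 6.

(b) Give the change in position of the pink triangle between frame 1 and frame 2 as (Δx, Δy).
(3, -3)

The pink triangle was at (4, 16) in frame 1 and (7, 13) in frame 2.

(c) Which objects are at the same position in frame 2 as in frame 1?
the red star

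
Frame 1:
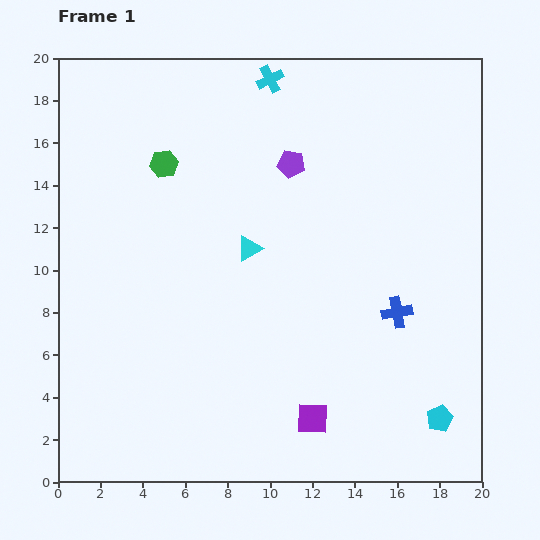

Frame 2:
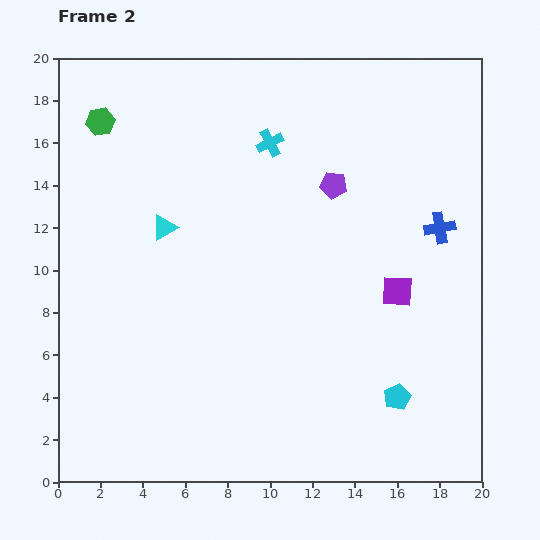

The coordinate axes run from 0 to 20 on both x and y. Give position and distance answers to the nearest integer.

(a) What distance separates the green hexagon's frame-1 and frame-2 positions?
4

The green hexagon moved from (5, 15) to (2, 17), a distance of √(3² + 2²) ≈ 4.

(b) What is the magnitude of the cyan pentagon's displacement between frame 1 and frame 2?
2

The cyan pentagon moved from (18, 3) to (16, 4), a distance of √(2² + 1²) ≈ 2.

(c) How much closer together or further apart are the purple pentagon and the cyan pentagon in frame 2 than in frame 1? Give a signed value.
-4

Distance in frame 1: 14. Distance in frame 2: 10.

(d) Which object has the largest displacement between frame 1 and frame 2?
the purple square

(moved 7; next 4)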